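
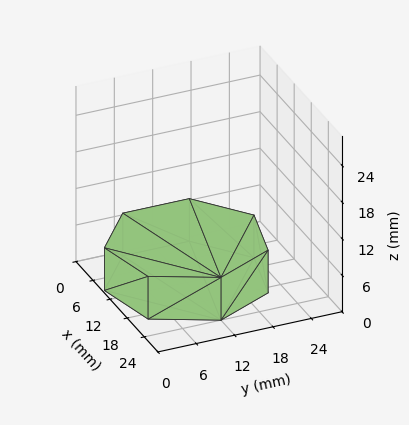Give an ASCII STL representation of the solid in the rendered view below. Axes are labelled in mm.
Reading the render: the shape is a regular 7-sided prism (a cylinder approximated with 7 flat sides), circumscribed radius ≈ 12 mm, height ≈ 7 mm (dimensions read to the nearest mm from the axis ticks). For the STL, each face is triangulated and given an outward normal.

solid part
  facet normal 0.0000 0.0000 -1.0000
    outer loop
      vertex 9.330 23.699 0.000
      vertex 19.482 21.382 0.000
      vertex 24.000 12.000 0.000
    endloop
  endfacet
  facet normal 0.0000 0.0000 -1.0000
    outer loop
      vertex 1.188 17.207 0.000
      vertex 9.330 23.699 0.000
      vertex 24.000 12.000 0.000
    endloop
  endfacet
  facet normal 0.0000 0.0000 -1.0000
    outer loop
      vertex 1.188 6.793 0.000
      vertex 1.188 17.207 0.000
      vertex 24.000 12.000 0.000
    endloop
  endfacet
  facet normal 0.0000 0.0000 -1.0000
    outer loop
      vertex 9.330 0.301 0.000
      vertex 1.188 6.793 0.000
      vertex 24.000 12.000 0.000
    endloop
  endfacet
  facet normal 0.0000 0.0000 -1.0000
    outer loop
      vertex 19.482 2.618 0.000
      vertex 9.330 0.301 0.000
      vertex 24.000 12.000 0.000
    endloop
  endfacet
  facet normal 0.0000 0.0000 1.0000
    outer loop
      vertex 24.000 12.000 7.000
      vertex 19.482 21.382 7.000
      vertex 9.330 23.699 7.000
    endloop
  endfacet
  facet normal 0.0000 0.0000 1.0000
    outer loop
      vertex 24.000 12.000 7.000
      vertex 9.330 23.699 7.000
      vertex 1.188 17.207 7.000
    endloop
  endfacet
  facet normal 0.0000 0.0000 1.0000
    outer loop
      vertex 24.000 12.000 7.000
      vertex 1.188 17.207 7.000
      vertex 1.188 6.793 7.000
    endloop
  endfacet
  facet normal 0.0000 0.0000 1.0000
    outer loop
      vertex 24.000 12.000 7.000
      vertex 1.188 6.793 7.000
      vertex 9.330 0.301 7.000
    endloop
  endfacet
  facet normal 0.0000 0.0000 1.0000
    outer loop
      vertex 24.000 12.000 7.000
      vertex 9.330 0.301 7.000
      vertex 19.482 2.618 7.000
    endloop
  endfacet
  facet normal 0.9010 0.4339 0.0000
    outer loop
      vertex 24.000 12.000 0.000
      vertex 19.482 21.382 0.000
      vertex 19.482 21.382 7.000
    endloop
  endfacet
  facet normal 0.9010 0.4339 0.0000
    outer loop
      vertex 24.000 12.000 0.000
      vertex 19.482 21.382 7.000
      vertex 24.000 12.000 7.000
    endloop
  endfacet
  facet normal 0.2225 0.9749 0.0000
    outer loop
      vertex 19.482 21.382 0.000
      vertex 9.330 23.699 0.000
      vertex 9.330 23.699 7.000
    endloop
  endfacet
  facet normal 0.2225 0.9749 0.0000
    outer loop
      vertex 19.482 21.382 0.000
      vertex 9.330 23.699 7.000
      vertex 19.482 21.382 7.000
    endloop
  endfacet
  facet normal -0.6234 0.7819 0.0000
    outer loop
      vertex 9.330 23.699 0.000
      vertex 1.188 17.207 0.000
      vertex 1.188 17.207 7.000
    endloop
  endfacet
  facet normal -0.6234 0.7819 0.0000
    outer loop
      vertex 9.330 23.699 0.000
      vertex 1.188 17.207 7.000
      vertex 9.330 23.699 7.000
    endloop
  endfacet
  facet normal -1.0000 0.0000 0.0000
    outer loop
      vertex 1.188 17.207 0.000
      vertex 1.188 6.793 0.000
      vertex 1.188 6.793 7.000
    endloop
  endfacet
  facet normal -1.0000 0.0000 0.0000
    outer loop
      vertex 1.188 17.207 0.000
      vertex 1.188 6.793 7.000
      vertex 1.188 17.207 7.000
    endloop
  endfacet
  facet normal -0.6234 -0.7819 0.0000
    outer loop
      vertex 1.188 6.793 0.000
      vertex 9.330 0.301 0.000
      vertex 9.330 0.301 7.000
    endloop
  endfacet
  facet normal -0.6234 -0.7819 0.0000
    outer loop
      vertex 1.188 6.793 0.000
      vertex 9.330 0.301 7.000
      vertex 1.188 6.793 7.000
    endloop
  endfacet
  facet normal 0.2225 -0.9749 0.0000
    outer loop
      vertex 9.330 0.301 0.000
      vertex 19.482 2.618 0.000
      vertex 19.482 2.618 7.000
    endloop
  endfacet
  facet normal 0.2225 -0.9749 0.0000
    outer loop
      vertex 9.330 0.301 0.000
      vertex 19.482 2.618 7.000
      vertex 9.330 0.301 7.000
    endloop
  endfacet
  facet normal 0.9010 -0.4339 0.0000
    outer loop
      vertex 19.482 2.618 0.000
      vertex 24.000 12.000 0.000
      vertex 24.000 12.000 7.000
    endloop
  endfacet
  facet normal 0.9010 -0.4339 0.0000
    outer loop
      vertex 19.482 2.618 0.000
      vertex 24.000 12.000 7.000
      vertex 19.482 2.618 7.000
    endloop
  endfacet
endsolid part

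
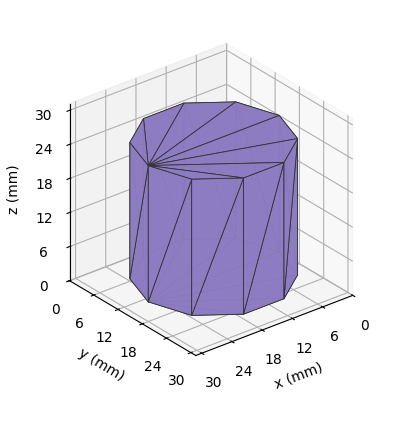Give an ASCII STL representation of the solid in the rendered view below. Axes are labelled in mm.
Reading the render: the shape is a regular 10-sided prism (a cylinder approximated with 10 flat sides), circumscribed radius ≈ 13 mm, height ≈ 24 mm (dimensions read to the nearest mm from the axis ticks). For the STL, each face is triangulated and given an outward normal.

solid part
  facet normal 0.0000 0.0000 -1.0000
    outer loop
      vertex 17.017 25.364 0.000
      vertex 23.517 20.641 0.000
      vertex 26.000 13.000 0.000
    endloop
  endfacet
  facet normal 0.0000 0.0000 -1.0000
    outer loop
      vertex 8.983 25.364 0.000
      vertex 17.017 25.364 0.000
      vertex 26.000 13.000 0.000
    endloop
  endfacet
  facet normal 0.0000 0.0000 -1.0000
    outer loop
      vertex 2.483 20.641 0.000
      vertex 8.983 25.364 0.000
      vertex 26.000 13.000 0.000
    endloop
  endfacet
  facet normal 0.0000 0.0000 -1.0000
    outer loop
      vertex 0.000 13.000 0.000
      vertex 2.483 20.641 0.000
      vertex 26.000 13.000 0.000
    endloop
  endfacet
  facet normal 0.0000 0.0000 -1.0000
    outer loop
      vertex 2.483 5.359 0.000
      vertex 0.000 13.000 0.000
      vertex 26.000 13.000 0.000
    endloop
  endfacet
  facet normal 0.0000 0.0000 -1.0000
    outer loop
      vertex 8.983 0.636 0.000
      vertex 2.483 5.359 0.000
      vertex 26.000 13.000 0.000
    endloop
  endfacet
  facet normal 0.0000 0.0000 -1.0000
    outer loop
      vertex 17.017 0.636 0.000
      vertex 8.983 0.636 0.000
      vertex 26.000 13.000 0.000
    endloop
  endfacet
  facet normal 0.0000 0.0000 -1.0000
    outer loop
      vertex 23.517 5.359 0.000
      vertex 17.017 0.636 0.000
      vertex 26.000 13.000 0.000
    endloop
  endfacet
  facet normal 0.0000 0.0000 1.0000
    outer loop
      vertex 26.000 13.000 24.000
      vertex 23.517 20.641 24.000
      vertex 17.017 25.364 24.000
    endloop
  endfacet
  facet normal 0.0000 0.0000 1.0000
    outer loop
      vertex 26.000 13.000 24.000
      vertex 17.017 25.364 24.000
      vertex 8.983 25.364 24.000
    endloop
  endfacet
  facet normal 0.0000 0.0000 1.0000
    outer loop
      vertex 26.000 13.000 24.000
      vertex 8.983 25.364 24.000
      vertex 2.483 20.641 24.000
    endloop
  endfacet
  facet normal 0.0000 0.0000 1.0000
    outer loop
      vertex 26.000 13.000 24.000
      vertex 2.483 20.641 24.000
      vertex 0.000 13.000 24.000
    endloop
  endfacet
  facet normal 0.0000 0.0000 1.0000
    outer loop
      vertex 26.000 13.000 24.000
      vertex 0.000 13.000 24.000
      vertex 2.483 5.359 24.000
    endloop
  endfacet
  facet normal 0.0000 0.0000 1.0000
    outer loop
      vertex 26.000 13.000 24.000
      vertex 2.483 5.359 24.000
      vertex 8.983 0.636 24.000
    endloop
  endfacet
  facet normal 0.0000 0.0000 1.0000
    outer loop
      vertex 26.000 13.000 24.000
      vertex 8.983 0.636 24.000
      vertex 17.017 0.636 24.000
    endloop
  endfacet
  facet normal 0.0000 0.0000 1.0000
    outer loop
      vertex 26.000 13.000 24.000
      vertex 17.017 0.636 24.000
      vertex 23.517 5.359 24.000
    endloop
  endfacet
  facet normal 0.9510 0.3090 0.0000
    outer loop
      vertex 26.000 13.000 0.000
      vertex 23.517 20.641 0.000
      vertex 23.517 20.641 24.000
    endloop
  endfacet
  facet normal 0.9510 0.3090 0.0000
    outer loop
      vertex 26.000 13.000 0.000
      vertex 23.517 20.641 24.000
      vertex 26.000 13.000 24.000
    endloop
  endfacet
  facet normal 0.5878 0.8090 0.0000
    outer loop
      vertex 23.517 20.641 0.000
      vertex 17.017 25.364 0.000
      vertex 17.017 25.364 24.000
    endloop
  endfacet
  facet normal 0.5878 0.8090 0.0000
    outer loop
      vertex 23.517 20.641 0.000
      vertex 17.017 25.364 24.000
      vertex 23.517 20.641 24.000
    endloop
  endfacet
  facet normal 0.0000 1.0000 0.0000
    outer loop
      vertex 17.017 25.364 0.000
      vertex 8.983 25.364 0.000
      vertex 8.983 25.364 24.000
    endloop
  endfacet
  facet normal 0.0000 1.0000 0.0000
    outer loop
      vertex 17.017 25.364 0.000
      vertex 8.983 25.364 24.000
      vertex 17.017 25.364 24.000
    endloop
  endfacet
  facet normal -0.5878 0.8090 0.0000
    outer loop
      vertex 8.983 25.364 0.000
      vertex 2.483 20.641 0.000
      vertex 2.483 20.641 24.000
    endloop
  endfacet
  facet normal -0.5878 0.8090 0.0000
    outer loop
      vertex 8.983 25.364 0.000
      vertex 2.483 20.641 24.000
      vertex 8.983 25.364 24.000
    endloop
  endfacet
  facet normal -0.9510 0.3090 0.0000
    outer loop
      vertex 2.483 20.641 0.000
      vertex 0.000 13.000 0.000
      vertex 0.000 13.000 24.000
    endloop
  endfacet
  facet normal -0.9510 0.3090 0.0000
    outer loop
      vertex 2.483 20.641 0.000
      vertex 0.000 13.000 24.000
      vertex 2.483 20.641 24.000
    endloop
  endfacet
  facet normal -0.9510 -0.3090 0.0000
    outer loop
      vertex 0.000 13.000 0.000
      vertex 2.483 5.359 0.000
      vertex 2.483 5.359 24.000
    endloop
  endfacet
  facet normal -0.9510 -0.3090 0.0000
    outer loop
      vertex 0.000 13.000 0.000
      vertex 2.483 5.359 24.000
      vertex 0.000 13.000 24.000
    endloop
  endfacet
  facet normal -0.5878 -0.8090 0.0000
    outer loop
      vertex 2.483 5.359 0.000
      vertex 8.983 0.636 0.000
      vertex 8.983 0.636 24.000
    endloop
  endfacet
  facet normal -0.5878 -0.8090 0.0000
    outer loop
      vertex 2.483 5.359 0.000
      vertex 8.983 0.636 24.000
      vertex 2.483 5.359 24.000
    endloop
  endfacet
  facet normal 0.0000 -1.0000 0.0000
    outer loop
      vertex 8.983 0.636 0.000
      vertex 17.017 0.636 0.000
      vertex 17.017 0.636 24.000
    endloop
  endfacet
  facet normal 0.0000 -1.0000 0.0000
    outer loop
      vertex 8.983 0.636 0.000
      vertex 17.017 0.636 24.000
      vertex 8.983 0.636 24.000
    endloop
  endfacet
  facet normal 0.5878 -0.8090 0.0000
    outer loop
      vertex 17.017 0.636 0.000
      vertex 23.517 5.359 0.000
      vertex 23.517 5.359 24.000
    endloop
  endfacet
  facet normal 0.5878 -0.8090 0.0000
    outer loop
      vertex 17.017 0.636 0.000
      vertex 23.517 5.359 24.000
      vertex 17.017 0.636 24.000
    endloop
  endfacet
  facet normal 0.9510 -0.3090 0.0000
    outer loop
      vertex 23.517 5.359 0.000
      vertex 26.000 13.000 0.000
      vertex 26.000 13.000 24.000
    endloop
  endfacet
  facet normal 0.9510 -0.3090 0.0000
    outer loop
      vertex 23.517 5.359 0.000
      vertex 26.000 13.000 24.000
      vertex 23.517 5.359 24.000
    endloop
  endfacet
endsolid part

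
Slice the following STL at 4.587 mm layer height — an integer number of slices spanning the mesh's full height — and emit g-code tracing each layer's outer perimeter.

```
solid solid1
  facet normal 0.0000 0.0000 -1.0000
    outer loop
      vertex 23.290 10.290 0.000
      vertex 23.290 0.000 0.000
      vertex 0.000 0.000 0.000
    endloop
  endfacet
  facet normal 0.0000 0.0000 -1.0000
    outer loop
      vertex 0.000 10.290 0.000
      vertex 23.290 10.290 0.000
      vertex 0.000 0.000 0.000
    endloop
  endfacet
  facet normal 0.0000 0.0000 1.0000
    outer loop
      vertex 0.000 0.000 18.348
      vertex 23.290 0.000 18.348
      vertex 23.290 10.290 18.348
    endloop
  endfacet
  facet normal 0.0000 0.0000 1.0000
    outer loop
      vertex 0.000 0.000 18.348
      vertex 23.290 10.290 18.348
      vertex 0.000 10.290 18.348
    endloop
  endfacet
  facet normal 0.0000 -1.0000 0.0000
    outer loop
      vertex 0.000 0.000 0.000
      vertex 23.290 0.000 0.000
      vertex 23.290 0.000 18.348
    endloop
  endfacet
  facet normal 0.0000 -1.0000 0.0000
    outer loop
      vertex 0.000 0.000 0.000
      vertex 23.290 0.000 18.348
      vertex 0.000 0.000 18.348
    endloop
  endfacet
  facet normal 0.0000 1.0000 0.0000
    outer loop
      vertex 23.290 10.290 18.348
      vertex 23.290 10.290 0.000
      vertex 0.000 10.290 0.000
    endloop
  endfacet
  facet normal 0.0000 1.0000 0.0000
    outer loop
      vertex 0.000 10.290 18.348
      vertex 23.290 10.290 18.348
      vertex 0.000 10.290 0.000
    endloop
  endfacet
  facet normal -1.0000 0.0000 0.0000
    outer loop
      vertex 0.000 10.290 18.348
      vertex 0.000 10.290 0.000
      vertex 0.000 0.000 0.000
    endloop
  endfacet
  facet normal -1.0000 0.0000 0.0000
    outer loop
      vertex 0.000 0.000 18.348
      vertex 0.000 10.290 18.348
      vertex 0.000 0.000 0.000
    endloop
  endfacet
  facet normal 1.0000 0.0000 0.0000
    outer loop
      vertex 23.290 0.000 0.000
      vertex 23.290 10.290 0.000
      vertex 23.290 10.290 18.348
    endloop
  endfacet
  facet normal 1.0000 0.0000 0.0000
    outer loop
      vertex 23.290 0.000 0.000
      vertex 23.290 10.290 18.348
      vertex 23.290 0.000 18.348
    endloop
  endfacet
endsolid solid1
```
; perimeter-only toolpath
G21 ; units = mm
G90 ; absolute positioning
G28 ; home
; layer 1
G0 Z4.587
G0 X0.000 Y0.000
G1 X23.290 Y0.000
G1 X23.290 Y10.290
G1 X0.000 Y10.290
G1 X0.000 Y0.000
; layer 2
G0 Z9.174
G0 X0.000 Y0.000
G1 X23.290 Y0.000
G1 X23.290 Y10.290
G1 X0.000 Y10.290
G1 X0.000 Y0.000
; layer 3
G0 Z13.761
G0 X0.000 Y0.000
G1 X23.290 Y0.000
G1 X23.290 Y10.290
G1 X0.000 Y10.290
G1 X0.000 Y0.000
; layer 4
G0 Z18.348
G0 X0.000 Y0.000
G1 X23.290 Y0.000
G1 X23.290 Y10.290
G1 X0.000 Y10.290
G1 X0.000 Y0.000
M2 ; end

The solid is a rectangular box, roughly 23.3 × 10.3 mm footprint and 18.3 mm tall. Slicing at Δz = 4.587 mm — 4 equal slices spanning the solid's height, so layer i sits at z = i·h/4 — gives 4 non-empty perimeters. Each is a 4-segment closed polygon; G0 lifts to the layer z and rapids to the start vertex, then G1 traces the edges.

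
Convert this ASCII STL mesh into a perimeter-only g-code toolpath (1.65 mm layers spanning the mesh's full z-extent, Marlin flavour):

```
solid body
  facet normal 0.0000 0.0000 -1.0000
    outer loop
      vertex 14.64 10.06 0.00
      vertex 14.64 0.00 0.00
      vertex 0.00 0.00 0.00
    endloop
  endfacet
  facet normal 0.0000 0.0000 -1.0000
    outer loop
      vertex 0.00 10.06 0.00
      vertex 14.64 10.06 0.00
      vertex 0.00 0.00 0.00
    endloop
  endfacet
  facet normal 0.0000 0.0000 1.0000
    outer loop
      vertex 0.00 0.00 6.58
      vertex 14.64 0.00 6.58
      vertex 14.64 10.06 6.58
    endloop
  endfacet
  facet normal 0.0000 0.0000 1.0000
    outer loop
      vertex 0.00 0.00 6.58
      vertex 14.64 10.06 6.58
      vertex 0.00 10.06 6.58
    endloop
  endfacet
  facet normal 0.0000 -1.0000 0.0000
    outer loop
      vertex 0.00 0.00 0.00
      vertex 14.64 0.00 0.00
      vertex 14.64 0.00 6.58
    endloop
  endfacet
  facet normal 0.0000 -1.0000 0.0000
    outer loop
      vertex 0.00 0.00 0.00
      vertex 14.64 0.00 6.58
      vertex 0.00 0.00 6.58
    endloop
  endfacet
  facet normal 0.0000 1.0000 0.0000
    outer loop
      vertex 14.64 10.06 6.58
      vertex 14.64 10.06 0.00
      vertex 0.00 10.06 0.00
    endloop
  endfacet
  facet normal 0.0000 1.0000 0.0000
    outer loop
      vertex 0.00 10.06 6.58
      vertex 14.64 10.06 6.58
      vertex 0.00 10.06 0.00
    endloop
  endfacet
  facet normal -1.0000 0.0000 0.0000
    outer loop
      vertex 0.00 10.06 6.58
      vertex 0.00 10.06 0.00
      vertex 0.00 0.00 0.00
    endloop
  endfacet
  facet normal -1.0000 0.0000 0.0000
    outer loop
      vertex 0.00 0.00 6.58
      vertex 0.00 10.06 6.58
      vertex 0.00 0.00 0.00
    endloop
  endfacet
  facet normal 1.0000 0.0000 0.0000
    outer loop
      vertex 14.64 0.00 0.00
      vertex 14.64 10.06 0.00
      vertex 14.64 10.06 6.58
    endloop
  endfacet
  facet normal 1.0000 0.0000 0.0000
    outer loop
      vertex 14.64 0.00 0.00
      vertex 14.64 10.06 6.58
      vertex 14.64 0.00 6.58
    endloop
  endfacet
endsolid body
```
; perimeter-only toolpath
G21 ; units = mm
G90 ; absolute positioning
G28 ; home
; layer 1
G0 Z1.65
G0 X0.00 Y0.00
G1 X14.64 Y0.00
G1 X14.64 Y10.06
G1 X0.00 Y10.06
G1 X0.00 Y0.00
; layer 2
G0 Z3.29
G0 X0.00 Y0.00
G1 X14.64 Y0.00
G1 X14.64 Y10.06
G1 X0.00 Y10.06
G1 X0.00 Y0.00
; layer 3
G0 Z4.94
G0 X0.00 Y0.00
G1 X14.64 Y0.00
G1 X14.64 Y10.06
G1 X0.00 Y10.06
G1 X0.00 Y0.00
; layer 4
G0 Z6.58
G0 X0.00 Y0.00
G1 X14.64 Y0.00
G1 X14.64 Y10.06
G1 X0.00 Y10.06
G1 X0.00 Y0.00
M2 ; end

The solid is a rectangular box, roughly 14.6 × 10.1 mm footprint and 6.58 mm tall. Slicing at Δz = 1.65 mm — 4 equal slices spanning the solid's height, so layer i sits at z = i·h/4 — gives 4 non-empty perimeters. Each is a 4-segment closed polygon; G0 lifts to the layer z and rapids to the start vertex, then G1 traces the edges.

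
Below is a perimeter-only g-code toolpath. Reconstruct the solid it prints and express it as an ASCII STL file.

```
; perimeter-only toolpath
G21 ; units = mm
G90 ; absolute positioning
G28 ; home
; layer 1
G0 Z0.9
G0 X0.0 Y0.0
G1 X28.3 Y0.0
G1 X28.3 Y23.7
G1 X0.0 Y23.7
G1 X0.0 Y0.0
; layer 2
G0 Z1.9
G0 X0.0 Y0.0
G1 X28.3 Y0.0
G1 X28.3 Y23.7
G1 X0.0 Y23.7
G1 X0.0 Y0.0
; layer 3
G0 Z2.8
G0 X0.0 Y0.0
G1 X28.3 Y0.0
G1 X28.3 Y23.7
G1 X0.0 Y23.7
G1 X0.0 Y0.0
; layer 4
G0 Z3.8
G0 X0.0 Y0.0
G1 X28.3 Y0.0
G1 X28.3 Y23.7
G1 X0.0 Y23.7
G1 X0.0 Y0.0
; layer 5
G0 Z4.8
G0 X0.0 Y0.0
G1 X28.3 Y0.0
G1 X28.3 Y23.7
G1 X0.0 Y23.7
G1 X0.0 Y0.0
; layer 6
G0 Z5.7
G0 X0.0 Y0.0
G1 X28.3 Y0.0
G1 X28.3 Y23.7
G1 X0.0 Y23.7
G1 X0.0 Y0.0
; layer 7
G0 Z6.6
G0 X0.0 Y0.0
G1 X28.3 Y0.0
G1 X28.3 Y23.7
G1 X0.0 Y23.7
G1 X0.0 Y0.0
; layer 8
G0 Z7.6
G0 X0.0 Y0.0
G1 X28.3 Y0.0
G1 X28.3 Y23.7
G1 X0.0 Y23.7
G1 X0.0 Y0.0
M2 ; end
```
solid part
  facet normal 0.0000 0.0000 -1.0000
    outer loop
      vertex 28.3 23.7 0.0
      vertex 28.3 0.0 0.0
      vertex 0.0 0.0 0.0
    endloop
  endfacet
  facet normal 0.0000 0.0000 -1.0000
    outer loop
      vertex 0.0 23.7 0.0
      vertex 28.3 23.7 0.0
      vertex 0.0 0.0 0.0
    endloop
  endfacet
  facet normal 0.0000 0.0000 1.0000
    outer loop
      vertex 0.0 0.0 7.6
      vertex 28.3 0.0 7.6
      vertex 28.3 23.7 7.6
    endloop
  endfacet
  facet normal 0.0000 0.0000 1.0000
    outer loop
      vertex 0.0 0.0 7.6
      vertex 28.3 23.7 7.6
      vertex 0.0 23.7 7.6
    endloop
  endfacet
  facet normal 0.0000 -1.0000 0.0000
    outer loop
      vertex 0.0 0.0 0.0
      vertex 28.3 0.0 0.0
      vertex 28.3 0.0 7.6
    endloop
  endfacet
  facet normal 0.0000 -1.0000 0.0000
    outer loop
      vertex 0.0 0.0 0.0
      vertex 28.3 0.0 7.6
      vertex 0.0 0.0 7.6
    endloop
  endfacet
  facet normal 0.0000 1.0000 0.0000
    outer loop
      vertex 28.3 23.7 7.6
      vertex 28.3 23.7 0.0
      vertex 0.0 23.7 0.0
    endloop
  endfacet
  facet normal 0.0000 1.0000 0.0000
    outer loop
      vertex 0.0 23.7 7.6
      vertex 28.3 23.7 7.6
      vertex 0.0 23.7 0.0
    endloop
  endfacet
  facet normal -1.0000 0.0000 0.0000
    outer loop
      vertex 0.0 23.7 7.6
      vertex 0.0 23.7 0.0
      vertex 0.0 0.0 0.0
    endloop
  endfacet
  facet normal -1.0000 0.0000 0.0000
    outer loop
      vertex 0.0 0.0 7.6
      vertex 0.0 23.7 7.6
      vertex 0.0 0.0 0.0
    endloop
  endfacet
  facet normal 1.0000 0.0000 0.0000
    outer loop
      vertex 28.3 0.0 0.0
      vertex 28.3 23.7 0.0
      vertex 28.3 23.7 7.6
    endloop
  endfacet
  facet normal 1.0000 0.0000 0.0000
    outer loop
      vertex 28.3 0.0 0.0
      vertex 28.3 23.7 7.6
      vertex 28.3 0.0 7.6
    endloop
  endfacet
endsolid part

The G0 Z moves step by Δz≈0.9 mm. Every layer's G1 loop is the same polygon, so the solid is a straight extrusion of it from z=0 to z≈7.6. Closing with flat bottom and top caps and triangulating gives 12 facets — a rectangular box, roughly 28.3 × 23.7 mm footprint and 7.6 mm tall.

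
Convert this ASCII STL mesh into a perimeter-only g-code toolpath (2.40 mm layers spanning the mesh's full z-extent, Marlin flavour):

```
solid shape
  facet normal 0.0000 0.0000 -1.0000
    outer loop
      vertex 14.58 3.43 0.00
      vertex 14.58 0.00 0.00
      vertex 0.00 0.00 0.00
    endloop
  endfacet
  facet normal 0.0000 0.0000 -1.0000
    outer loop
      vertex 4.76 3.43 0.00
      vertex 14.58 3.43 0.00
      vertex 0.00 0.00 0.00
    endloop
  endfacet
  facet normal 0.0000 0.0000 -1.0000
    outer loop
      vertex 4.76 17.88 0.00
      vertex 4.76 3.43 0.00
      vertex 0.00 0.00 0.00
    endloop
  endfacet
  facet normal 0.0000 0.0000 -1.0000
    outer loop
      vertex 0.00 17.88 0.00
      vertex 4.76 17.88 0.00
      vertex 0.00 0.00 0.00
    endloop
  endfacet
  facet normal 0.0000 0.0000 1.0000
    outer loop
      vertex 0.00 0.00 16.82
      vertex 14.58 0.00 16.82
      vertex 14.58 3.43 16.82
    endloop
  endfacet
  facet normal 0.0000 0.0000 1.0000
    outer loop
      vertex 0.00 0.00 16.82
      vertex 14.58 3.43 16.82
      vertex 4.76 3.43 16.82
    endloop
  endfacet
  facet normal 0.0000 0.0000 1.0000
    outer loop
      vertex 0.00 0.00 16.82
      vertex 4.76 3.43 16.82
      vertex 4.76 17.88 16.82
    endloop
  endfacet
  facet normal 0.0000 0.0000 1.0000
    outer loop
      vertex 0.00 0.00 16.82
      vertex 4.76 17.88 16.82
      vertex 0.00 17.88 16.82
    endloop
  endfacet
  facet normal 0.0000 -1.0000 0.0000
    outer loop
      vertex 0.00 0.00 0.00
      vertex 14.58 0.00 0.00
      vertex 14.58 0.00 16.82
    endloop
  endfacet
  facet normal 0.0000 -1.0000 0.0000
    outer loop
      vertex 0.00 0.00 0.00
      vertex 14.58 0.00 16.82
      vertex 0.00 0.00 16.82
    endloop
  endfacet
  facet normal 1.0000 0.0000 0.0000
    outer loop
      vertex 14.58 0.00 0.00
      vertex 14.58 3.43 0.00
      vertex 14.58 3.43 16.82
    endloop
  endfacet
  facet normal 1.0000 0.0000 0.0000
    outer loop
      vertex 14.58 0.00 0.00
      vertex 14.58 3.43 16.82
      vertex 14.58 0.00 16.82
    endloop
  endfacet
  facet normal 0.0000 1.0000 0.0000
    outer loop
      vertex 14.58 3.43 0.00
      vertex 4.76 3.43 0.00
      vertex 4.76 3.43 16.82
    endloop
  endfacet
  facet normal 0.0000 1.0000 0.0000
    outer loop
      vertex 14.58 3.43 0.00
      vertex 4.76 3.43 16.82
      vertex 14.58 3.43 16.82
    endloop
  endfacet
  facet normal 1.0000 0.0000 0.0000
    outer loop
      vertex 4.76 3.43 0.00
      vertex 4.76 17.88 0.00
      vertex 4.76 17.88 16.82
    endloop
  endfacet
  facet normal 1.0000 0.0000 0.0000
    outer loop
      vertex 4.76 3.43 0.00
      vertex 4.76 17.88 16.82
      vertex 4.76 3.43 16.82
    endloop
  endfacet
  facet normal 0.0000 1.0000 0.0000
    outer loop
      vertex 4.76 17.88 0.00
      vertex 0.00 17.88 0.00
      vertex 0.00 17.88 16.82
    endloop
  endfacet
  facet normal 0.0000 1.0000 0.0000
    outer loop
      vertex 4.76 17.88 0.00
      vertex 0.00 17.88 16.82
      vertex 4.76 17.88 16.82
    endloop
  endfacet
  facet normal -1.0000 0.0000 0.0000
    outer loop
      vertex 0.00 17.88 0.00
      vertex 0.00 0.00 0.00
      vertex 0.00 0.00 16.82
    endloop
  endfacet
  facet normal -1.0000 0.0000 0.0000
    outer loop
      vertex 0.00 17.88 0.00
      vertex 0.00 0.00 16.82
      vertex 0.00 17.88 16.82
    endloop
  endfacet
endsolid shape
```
; perimeter-only toolpath
G21 ; units = mm
G90 ; absolute positioning
G28 ; home
; layer 1
G0 Z2.40
G0 X0.00 Y0.00
G1 X14.58 Y0.00
G1 X14.58 Y3.43
G1 X4.76 Y3.43
G1 X4.76 Y17.88
G1 X0.00 Y17.88
G1 X0.00 Y0.00
; layer 2
G0 Z4.81
G0 X0.00 Y0.00
G1 X14.58 Y0.00
G1 X14.58 Y3.43
G1 X4.76 Y3.43
G1 X4.76 Y17.88
G1 X0.00 Y17.88
G1 X0.00 Y0.00
; layer 3
G0 Z7.21
G0 X0.00 Y0.00
G1 X14.58 Y0.00
G1 X14.58 Y3.43
G1 X4.76 Y3.43
G1 X4.76 Y17.88
G1 X0.00 Y17.88
G1 X0.00 Y0.00
; layer 4
G0 Z9.61
G0 X0.00 Y0.00
G1 X14.58 Y0.00
G1 X14.58 Y3.43
G1 X4.76 Y3.43
G1 X4.76 Y17.88
G1 X0.00 Y17.88
G1 X0.00 Y0.00
; layer 5
G0 Z12.01
G0 X0.00 Y0.00
G1 X14.58 Y0.00
G1 X14.58 Y3.43
G1 X4.76 Y3.43
G1 X4.76 Y17.88
G1 X0.00 Y17.88
G1 X0.00 Y0.00
; layer 6
G0 Z14.42
G0 X0.00 Y0.00
G1 X14.58 Y0.00
G1 X14.58 Y3.43
G1 X4.76 Y3.43
G1 X4.76 Y17.88
G1 X0.00 Y17.88
G1 X0.00 Y0.00
; layer 7
G0 Z16.82
G0 X0.00 Y0.00
G1 X14.58 Y0.00
G1 X14.58 Y3.43
G1 X4.76 Y3.43
G1 X4.76 Y17.88
G1 X0.00 Y17.88
G1 X0.00 Y0.00
M2 ; end

The solid is an L-shaped prism: outer 14.6 × 17.9 mm, arm thicknesses ≈ 3.43 mm (horizontal) and 4.76 mm (vertical), extruded 16.8 mm in z. Slicing at Δz = 2.40 mm — 7 equal slices spanning the solid's height, so layer i sits at z = i·h/7 — gives 7 non-empty perimeters. Each is a 6-segment closed polygon; G0 lifts to the layer z and rapids to the start vertex, then G1 traces the edges.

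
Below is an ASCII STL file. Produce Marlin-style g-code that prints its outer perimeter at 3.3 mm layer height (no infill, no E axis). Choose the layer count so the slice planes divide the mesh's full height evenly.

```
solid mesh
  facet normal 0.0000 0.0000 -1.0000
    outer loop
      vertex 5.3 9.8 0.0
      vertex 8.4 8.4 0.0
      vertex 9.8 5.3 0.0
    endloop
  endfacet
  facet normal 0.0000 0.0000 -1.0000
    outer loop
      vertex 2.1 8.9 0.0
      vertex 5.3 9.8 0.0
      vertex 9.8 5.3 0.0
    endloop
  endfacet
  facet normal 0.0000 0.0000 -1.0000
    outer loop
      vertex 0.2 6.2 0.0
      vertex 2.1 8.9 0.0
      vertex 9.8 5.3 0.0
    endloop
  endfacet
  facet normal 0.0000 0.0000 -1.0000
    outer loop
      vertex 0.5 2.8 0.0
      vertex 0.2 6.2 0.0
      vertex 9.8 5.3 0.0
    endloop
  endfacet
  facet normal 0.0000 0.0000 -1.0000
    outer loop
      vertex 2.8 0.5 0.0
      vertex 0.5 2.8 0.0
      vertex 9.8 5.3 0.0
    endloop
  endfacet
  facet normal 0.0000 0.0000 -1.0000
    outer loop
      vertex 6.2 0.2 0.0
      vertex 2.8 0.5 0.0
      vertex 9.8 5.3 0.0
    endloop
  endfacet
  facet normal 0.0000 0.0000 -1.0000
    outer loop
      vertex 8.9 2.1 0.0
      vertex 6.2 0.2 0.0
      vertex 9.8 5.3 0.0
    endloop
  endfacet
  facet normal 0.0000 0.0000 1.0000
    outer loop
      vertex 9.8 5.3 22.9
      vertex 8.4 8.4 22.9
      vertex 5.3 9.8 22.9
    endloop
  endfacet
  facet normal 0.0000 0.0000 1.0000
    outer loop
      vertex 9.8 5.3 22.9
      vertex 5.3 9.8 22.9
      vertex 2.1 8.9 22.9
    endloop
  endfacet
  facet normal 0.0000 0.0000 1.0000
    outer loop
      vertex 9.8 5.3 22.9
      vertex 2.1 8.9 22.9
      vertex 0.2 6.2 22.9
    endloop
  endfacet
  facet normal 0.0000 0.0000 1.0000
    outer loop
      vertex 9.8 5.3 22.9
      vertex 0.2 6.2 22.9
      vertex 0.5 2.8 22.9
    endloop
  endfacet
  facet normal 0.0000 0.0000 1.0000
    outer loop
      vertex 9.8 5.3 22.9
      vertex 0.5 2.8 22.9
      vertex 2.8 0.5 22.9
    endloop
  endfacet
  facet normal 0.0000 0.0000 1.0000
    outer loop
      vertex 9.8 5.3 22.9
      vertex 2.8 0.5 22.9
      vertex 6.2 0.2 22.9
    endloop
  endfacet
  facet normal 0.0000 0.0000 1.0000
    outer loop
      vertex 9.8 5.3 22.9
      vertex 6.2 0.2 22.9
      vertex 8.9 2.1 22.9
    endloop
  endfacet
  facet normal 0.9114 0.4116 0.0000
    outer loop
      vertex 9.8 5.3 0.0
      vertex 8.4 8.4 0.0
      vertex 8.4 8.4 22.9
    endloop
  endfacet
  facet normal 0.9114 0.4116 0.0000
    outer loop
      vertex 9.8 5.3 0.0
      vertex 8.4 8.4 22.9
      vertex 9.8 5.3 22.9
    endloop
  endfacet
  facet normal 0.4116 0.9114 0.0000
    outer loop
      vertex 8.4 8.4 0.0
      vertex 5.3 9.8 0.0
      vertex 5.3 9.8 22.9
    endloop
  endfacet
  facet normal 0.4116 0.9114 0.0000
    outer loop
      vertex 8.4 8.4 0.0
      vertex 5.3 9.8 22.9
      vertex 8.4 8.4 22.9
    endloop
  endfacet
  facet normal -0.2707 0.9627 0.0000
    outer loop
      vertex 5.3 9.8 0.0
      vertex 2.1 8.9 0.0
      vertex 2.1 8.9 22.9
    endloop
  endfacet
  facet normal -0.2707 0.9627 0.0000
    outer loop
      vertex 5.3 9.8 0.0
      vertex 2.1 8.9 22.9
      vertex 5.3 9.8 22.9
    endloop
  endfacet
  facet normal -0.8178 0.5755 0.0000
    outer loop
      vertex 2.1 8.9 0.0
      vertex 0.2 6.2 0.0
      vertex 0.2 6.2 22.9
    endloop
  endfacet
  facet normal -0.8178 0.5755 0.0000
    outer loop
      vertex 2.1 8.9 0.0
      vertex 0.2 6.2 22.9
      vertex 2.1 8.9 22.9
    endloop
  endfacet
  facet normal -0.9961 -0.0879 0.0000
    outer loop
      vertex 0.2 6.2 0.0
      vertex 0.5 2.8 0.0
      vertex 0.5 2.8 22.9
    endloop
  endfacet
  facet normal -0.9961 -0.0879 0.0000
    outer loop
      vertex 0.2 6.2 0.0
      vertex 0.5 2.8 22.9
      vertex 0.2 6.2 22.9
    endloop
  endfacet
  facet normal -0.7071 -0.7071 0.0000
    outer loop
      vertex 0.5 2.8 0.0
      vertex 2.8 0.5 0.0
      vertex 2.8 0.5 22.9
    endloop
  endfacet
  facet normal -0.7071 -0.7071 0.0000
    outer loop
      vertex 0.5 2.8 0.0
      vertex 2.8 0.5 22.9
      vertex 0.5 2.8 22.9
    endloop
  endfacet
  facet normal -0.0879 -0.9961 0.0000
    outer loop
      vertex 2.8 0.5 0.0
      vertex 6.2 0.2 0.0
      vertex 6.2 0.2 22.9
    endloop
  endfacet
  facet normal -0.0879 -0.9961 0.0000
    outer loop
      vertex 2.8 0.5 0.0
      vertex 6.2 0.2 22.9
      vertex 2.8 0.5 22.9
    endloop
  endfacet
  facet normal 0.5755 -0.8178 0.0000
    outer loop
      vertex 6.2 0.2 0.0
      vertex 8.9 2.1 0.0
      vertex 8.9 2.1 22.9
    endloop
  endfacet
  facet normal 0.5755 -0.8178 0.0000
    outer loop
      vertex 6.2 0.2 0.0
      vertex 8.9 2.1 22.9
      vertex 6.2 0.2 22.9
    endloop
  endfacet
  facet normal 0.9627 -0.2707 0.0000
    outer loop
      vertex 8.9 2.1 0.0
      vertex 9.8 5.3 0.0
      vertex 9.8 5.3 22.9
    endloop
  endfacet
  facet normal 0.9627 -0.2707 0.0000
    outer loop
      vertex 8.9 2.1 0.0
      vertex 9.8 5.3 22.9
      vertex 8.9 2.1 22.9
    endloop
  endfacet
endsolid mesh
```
; perimeter-only toolpath
G21 ; units = mm
G90 ; absolute positioning
G28 ; home
; layer 1
G0 Z3.3
G0 X9.8 Y5.3
G1 X8.4 Y8.4
G1 X5.3 Y9.8
G1 X2.1 Y8.9
G1 X0.2 Y6.2
G1 X0.5 Y2.8
G1 X2.8 Y0.5
G1 X6.2 Y0.2
G1 X8.9 Y2.1
G1 X9.8 Y5.3
; layer 2
G0 Z6.5
G0 X9.8 Y5.3
G1 X8.4 Y8.4
G1 X5.3 Y9.8
G1 X2.1 Y8.9
G1 X0.2 Y6.2
G1 X0.5 Y2.8
G1 X2.8 Y0.5
G1 X6.2 Y0.2
G1 X8.9 Y2.1
G1 X9.8 Y5.3
; layer 3
G0 Z9.8
G0 X9.8 Y5.3
G1 X8.4 Y8.4
G1 X5.3 Y9.8
G1 X2.1 Y8.9
G1 X0.2 Y6.2
G1 X0.5 Y2.8
G1 X2.8 Y0.5
G1 X6.2 Y0.2
G1 X8.9 Y2.1
G1 X9.8 Y5.3
; layer 4
G0 Z13.1
G0 X9.8 Y5.3
G1 X8.4 Y8.4
G1 X5.3 Y9.8
G1 X2.1 Y8.9
G1 X0.2 Y6.2
G1 X0.5 Y2.8
G1 X2.8 Y0.5
G1 X6.2 Y0.2
G1 X8.9 Y2.1
G1 X9.8 Y5.3
; layer 5
G0 Z16.4
G0 X9.8 Y5.3
G1 X8.4 Y8.4
G1 X5.3 Y9.8
G1 X2.1 Y8.9
G1 X0.2 Y6.2
G1 X0.5 Y2.8
G1 X2.8 Y0.5
G1 X6.2 Y0.2
G1 X8.9 Y2.1
G1 X9.8 Y5.3
; layer 6
G0 Z19.6
G0 X9.8 Y5.3
G1 X8.4 Y8.4
G1 X5.3 Y9.8
G1 X2.1 Y8.9
G1 X0.2 Y6.2
G1 X0.5 Y2.8
G1 X2.8 Y0.5
G1 X6.2 Y0.2
G1 X8.9 Y2.1
G1 X9.8 Y5.3
; layer 7
G0 Z22.9
G0 X9.8 Y5.3
G1 X8.4 Y8.4
G1 X5.3 Y9.8
G1 X2.1 Y8.9
G1 X0.2 Y6.2
G1 X0.5 Y2.8
G1 X2.8 Y0.5
G1 X6.2 Y0.2
G1 X8.9 Y2.1
G1 X9.8 Y5.3
M2 ; end

The solid is a regular 9-sided prism (a cylinder approximated with 9 flat sides), circumscribed radius ≈ 4.9 mm, height ≈ 22.9 mm. Slicing at Δz = 3.3 mm — 7 equal slices spanning the solid's height, so layer i sits at z = i·h/7 — gives 7 non-empty perimeters. Each is a 9-segment closed polygon; G0 lifts to the layer z and rapids to the start vertex, then G1 traces the edges.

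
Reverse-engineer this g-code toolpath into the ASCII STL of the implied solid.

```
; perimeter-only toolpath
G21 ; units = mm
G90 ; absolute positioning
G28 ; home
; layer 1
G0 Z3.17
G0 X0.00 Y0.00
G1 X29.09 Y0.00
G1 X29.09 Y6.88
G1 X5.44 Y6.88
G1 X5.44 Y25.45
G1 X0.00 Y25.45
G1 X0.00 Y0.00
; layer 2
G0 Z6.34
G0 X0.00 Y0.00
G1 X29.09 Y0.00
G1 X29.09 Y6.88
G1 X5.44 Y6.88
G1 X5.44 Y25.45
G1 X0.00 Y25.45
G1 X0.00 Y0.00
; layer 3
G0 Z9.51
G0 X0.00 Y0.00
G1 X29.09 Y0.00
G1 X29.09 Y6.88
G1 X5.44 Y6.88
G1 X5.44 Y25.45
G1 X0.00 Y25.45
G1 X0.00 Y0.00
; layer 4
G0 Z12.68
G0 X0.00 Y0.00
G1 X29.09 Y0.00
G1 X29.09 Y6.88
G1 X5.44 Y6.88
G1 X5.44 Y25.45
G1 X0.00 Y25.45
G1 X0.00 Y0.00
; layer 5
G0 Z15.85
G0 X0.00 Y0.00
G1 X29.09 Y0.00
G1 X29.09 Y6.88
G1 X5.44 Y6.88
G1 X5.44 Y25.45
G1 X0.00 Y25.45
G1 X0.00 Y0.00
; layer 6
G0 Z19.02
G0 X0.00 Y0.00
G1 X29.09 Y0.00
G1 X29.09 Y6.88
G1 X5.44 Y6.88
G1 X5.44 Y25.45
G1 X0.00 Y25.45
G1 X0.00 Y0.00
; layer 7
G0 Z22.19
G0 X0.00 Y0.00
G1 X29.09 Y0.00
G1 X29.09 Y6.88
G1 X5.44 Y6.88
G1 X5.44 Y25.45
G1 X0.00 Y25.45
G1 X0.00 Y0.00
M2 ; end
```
solid part
  facet normal 0.0000 0.0000 -1.0000
    outer loop
      vertex 29.09 6.88 0.00
      vertex 29.09 0.00 0.00
      vertex 0.00 0.00 0.00
    endloop
  endfacet
  facet normal 0.0000 0.0000 -1.0000
    outer loop
      vertex 5.44 6.88 0.00
      vertex 29.09 6.88 0.00
      vertex 0.00 0.00 0.00
    endloop
  endfacet
  facet normal 0.0000 0.0000 -1.0000
    outer loop
      vertex 5.44 25.45 0.00
      vertex 5.44 6.88 0.00
      vertex 0.00 0.00 0.00
    endloop
  endfacet
  facet normal 0.0000 0.0000 -1.0000
    outer loop
      vertex 0.00 25.45 0.00
      vertex 5.44 25.45 0.00
      vertex 0.00 0.00 0.00
    endloop
  endfacet
  facet normal 0.0000 0.0000 1.0000
    outer loop
      vertex 0.00 0.00 22.19
      vertex 29.09 0.00 22.19
      vertex 29.09 6.88 22.19
    endloop
  endfacet
  facet normal 0.0000 0.0000 1.0000
    outer loop
      vertex 0.00 0.00 22.19
      vertex 29.09 6.88 22.19
      vertex 5.44 6.88 22.19
    endloop
  endfacet
  facet normal 0.0000 0.0000 1.0000
    outer loop
      vertex 0.00 0.00 22.19
      vertex 5.44 6.88 22.19
      vertex 5.44 25.45 22.19
    endloop
  endfacet
  facet normal 0.0000 0.0000 1.0000
    outer loop
      vertex 0.00 0.00 22.19
      vertex 5.44 25.45 22.19
      vertex 0.00 25.45 22.19
    endloop
  endfacet
  facet normal 0.0000 -1.0000 0.0000
    outer loop
      vertex 0.00 0.00 0.00
      vertex 29.09 0.00 0.00
      vertex 29.09 0.00 22.19
    endloop
  endfacet
  facet normal 0.0000 -1.0000 0.0000
    outer loop
      vertex 0.00 0.00 0.00
      vertex 29.09 0.00 22.19
      vertex 0.00 0.00 22.19
    endloop
  endfacet
  facet normal 1.0000 0.0000 0.0000
    outer loop
      vertex 29.09 0.00 0.00
      vertex 29.09 6.88 0.00
      vertex 29.09 6.88 22.19
    endloop
  endfacet
  facet normal 1.0000 0.0000 0.0000
    outer loop
      vertex 29.09 0.00 0.00
      vertex 29.09 6.88 22.19
      vertex 29.09 0.00 22.19
    endloop
  endfacet
  facet normal 0.0000 1.0000 0.0000
    outer loop
      vertex 29.09 6.88 0.00
      vertex 5.44 6.88 0.00
      vertex 5.44 6.88 22.19
    endloop
  endfacet
  facet normal 0.0000 1.0000 0.0000
    outer loop
      vertex 29.09 6.88 0.00
      vertex 5.44 6.88 22.19
      vertex 29.09 6.88 22.19
    endloop
  endfacet
  facet normal 1.0000 0.0000 0.0000
    outer loop
      vertex 5.44 6.88 0.00
      vertex 5.44 25.45 0.00
      vertex 5.44 25.45 22.19
    endloop
  endfacet
  facet normal 1.0000 0.0000 0.0000
    outer loop
      vertex 5.44 6.88 0.00
      vertex 5.44 25.45 22.19
      vertex 5.44 6.88 22.19
    endloop
  endfacet
  facet normal 0.0000 1.0000 0.0000
    outer loop
      vertex 5.44 25.45 0.00
      vertex 0.00 25.45 0.00
      vertex 0.00 25.45 22.19
    endloop
  endfacet
  facet normal 0.0000 1.0000 0.0000
    outer loop
      vertex 5.44 25.45 0.00
      vertex 0.00 25.45 22.19
      vertex 5.44 25.45 22.19
    endloop
  endfacet
  facet normal -1.0000 0.0000 0.0000
    outer loop
      vertex 0.00 25.45 0.00
      vertex 0.00 0.00 0.00
      vertex 0.00 0.00 22.19
    endloop
  endfacet
  facet normal -1.0000 0.0000 0.0000
    outer loop
      vertex 0.00 25.45 0.00
      vertex 0.00 0.00 22.19
      vertex 0.00 25.45 22.19
    endloop
  endfacet
endsolid part

The G0 Z moves step by Δz≈3.17 mm. Every layer's G1 loop is the same polygon, so the solid is a straight extrusion of it from z=0 to z≈22.2. Closing with flat bottom and top caps and triangulating gives 20 facets — an L-shaped prism: outer 29.1 × 25.4 mm, arm thicknesses ≈ 6.88 mm (horizontal) and 5.44 mm (vertical), extruded 22.2 mm in z.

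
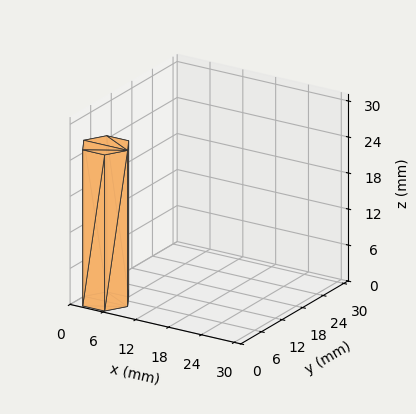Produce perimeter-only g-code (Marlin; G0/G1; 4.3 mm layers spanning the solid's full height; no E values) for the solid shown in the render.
Reading the render: the shape is a regular 6-sided prism (a cylinder approximated with 6 flat sides), circumscribed radius ≈ 4 mm, height ≈ 26 mm (dimensions read to the nearest mm from the axis ticks). For the g-code, the solid's height is divided into equal slices at the stated Δz and each level perimeter traced with G1 moves after a G0 lift.

; perimeter-only toolpath
G21 ; units = mm
G90 ; absolute positioning
G28 ; home
; layer 1
G0 Z4.3
G0 X8.0 Y4.0
G1 X6.0 Y7.5
G1 X2.0 Y7.5
G1 X0.0 Y4.0
G1 X2.0 Y0.5
G1 X6.0 Y0.5
G1 X8.0 Y4.0
; layer 2
G0 Z8.7
G0 X8.0 Y4.0
G1 X6.0 Y7.5
G1 X2.0 Y7.5
G1 X0.0 Y4.0
G1 X2.0 Y0.5
G1 X6.0 Y0.5
G1 X8.0 Y4.0
; layer 3
G0 Z13.0
G0 X8.0 Y4.0
G1 X6.0 Y7.5
G1 X2.0 Y7.5
G1 X0.0 Y4.0
G1 X2.0 Y0.5
G1 X6.0 Y0.5
G1 X8.0 Y4.0
; layer 4
G0 Z17.3
G0 X8.0 Y4.0
G1 X6.0 Y7.5
G1 X2.0 Y7.5
G1 X0.0 Y4.0
G1 X2.0 Y0.5
G1 X6.0 Y0.5
G1 X8.0 Y4.0
; layer 5
G0 Z21.7
G0 X8.0 Y4.0
G1 X6.0 Y7.5
G1 X2.0 Y7.5
G1 X0.0 Y4.0
G1 X2.0 Y0.5
G1 X6.0 Y0.5
G1 X8.0 Y4.0
; layer 6
G0 Z26.0
G0 X8.0 Y4.0
G1 X6.0 Y7.5
G1 X2.0 Y7.5
G1 X0.0 Y4.0
G1 X2.0 Y0.5
G1 X6.0 Y0.5
G1 X8.0 Y4.0
M2 ; end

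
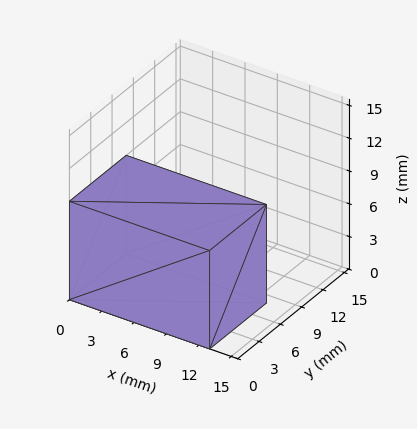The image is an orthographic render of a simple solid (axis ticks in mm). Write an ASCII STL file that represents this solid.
Reading the render: the shape is a rectangular box, roughly 13 × 8 mm footprint and 9 mm tall (dimensions read to the nearest mm from the axis ticks). For the STL, each face is triangulated and given an outward normal.

solid part
  facet normal 0.0000 0.0000 -1.0000
    outer loop
      vertex 13.0 8.0 0.0
      vertex 13.0 0.0 0.0
      vertex 0.0 0.0 0.0
    endloop
  endfacet
  facet normal 0.0000 0.0000 -1.0000
    outer loop
      vertex 0.0 8.0 0.0
      vertex 13.0 8.0 0.0
      vertex 0.0 0.0 0.0
    endloop
  endfacet
  facet normal 0.0000 0.0000 1.0000
    outer loop
      vertex 0.0 0.0 9.0
      vertex 13.0 0.0 9.0
      vertex 13.0 8.0 9.0
    endloop
  endfacet
  facet normal 0.0000 0.0000 1.0000
    outer loop
      vertex 0.0 0.0 9.0
      vertex 13.0 8.0 9.0
      vertex 0.0 8.0 9.0
    endloop
  endfacet
  facet normal 0.0000 -1.0000 0.0000
    outer loop
      vertex 0.0 0.0 0.0
      vertex 13.0 0.0 0.0
      vertex 13.0 0.0 9.0
    endloop
  endfacet
  facet normal 0.0000 -1.0000 0.0000
    outer loop
      vertex 0.0 0.0 0.0
      vertex 13.0 0.0 9.0
      vertex 0.0 0.0 9.0
    endloop
  endfacet
  facet normal 0.0000 1.0000 0.0000
    outer loop
      vertex 13.0 8.0 9.0
      vertex 13.0 8.0 0.0
      vertex 0.0 8.0 0.0
    endloop
  endfacet
  facet normal 0.0000 1.0000 0.0000
    outer loop
      vertex 0.0 8.0 9.0
      vertex 13.0 8.0 9.0
      vertex 0.0 8.0 0.0
    endloop
  endfacet
  facet normal -1.0000 0.0000 0.0000
    outer loop
      vertex 0.0 8.0 9.0
      vertex 0.0 8.0 0.0
      vertex 0.0 0.0 0.0
    endloop
  endfacet
  facet normal -1.0000 0.0000 0.0000
    outer loop
      vertex 0.0 0.0 9.0
      vertex 0.0 8.0 9.0
      vertex 0.0 0.0 0.0
    endloop
  endfacet
  facet normal 1.0000 0.0000 0.0000
    outer loop
      vertex 13.0 0.0 0.0
      vertex 13.0 8.0 0.0
      vertex 13.0 8.0 9.0
    endloop
  endfacet
  facet normal 1.0000 0.0000 0.0000
    outer loop
      vertex 13.0 0.0 0.0
      vertex 13.0 8.0 9.0
      vertex 13.0 0.0 9.0
    endloop
  endfacet
endsolid part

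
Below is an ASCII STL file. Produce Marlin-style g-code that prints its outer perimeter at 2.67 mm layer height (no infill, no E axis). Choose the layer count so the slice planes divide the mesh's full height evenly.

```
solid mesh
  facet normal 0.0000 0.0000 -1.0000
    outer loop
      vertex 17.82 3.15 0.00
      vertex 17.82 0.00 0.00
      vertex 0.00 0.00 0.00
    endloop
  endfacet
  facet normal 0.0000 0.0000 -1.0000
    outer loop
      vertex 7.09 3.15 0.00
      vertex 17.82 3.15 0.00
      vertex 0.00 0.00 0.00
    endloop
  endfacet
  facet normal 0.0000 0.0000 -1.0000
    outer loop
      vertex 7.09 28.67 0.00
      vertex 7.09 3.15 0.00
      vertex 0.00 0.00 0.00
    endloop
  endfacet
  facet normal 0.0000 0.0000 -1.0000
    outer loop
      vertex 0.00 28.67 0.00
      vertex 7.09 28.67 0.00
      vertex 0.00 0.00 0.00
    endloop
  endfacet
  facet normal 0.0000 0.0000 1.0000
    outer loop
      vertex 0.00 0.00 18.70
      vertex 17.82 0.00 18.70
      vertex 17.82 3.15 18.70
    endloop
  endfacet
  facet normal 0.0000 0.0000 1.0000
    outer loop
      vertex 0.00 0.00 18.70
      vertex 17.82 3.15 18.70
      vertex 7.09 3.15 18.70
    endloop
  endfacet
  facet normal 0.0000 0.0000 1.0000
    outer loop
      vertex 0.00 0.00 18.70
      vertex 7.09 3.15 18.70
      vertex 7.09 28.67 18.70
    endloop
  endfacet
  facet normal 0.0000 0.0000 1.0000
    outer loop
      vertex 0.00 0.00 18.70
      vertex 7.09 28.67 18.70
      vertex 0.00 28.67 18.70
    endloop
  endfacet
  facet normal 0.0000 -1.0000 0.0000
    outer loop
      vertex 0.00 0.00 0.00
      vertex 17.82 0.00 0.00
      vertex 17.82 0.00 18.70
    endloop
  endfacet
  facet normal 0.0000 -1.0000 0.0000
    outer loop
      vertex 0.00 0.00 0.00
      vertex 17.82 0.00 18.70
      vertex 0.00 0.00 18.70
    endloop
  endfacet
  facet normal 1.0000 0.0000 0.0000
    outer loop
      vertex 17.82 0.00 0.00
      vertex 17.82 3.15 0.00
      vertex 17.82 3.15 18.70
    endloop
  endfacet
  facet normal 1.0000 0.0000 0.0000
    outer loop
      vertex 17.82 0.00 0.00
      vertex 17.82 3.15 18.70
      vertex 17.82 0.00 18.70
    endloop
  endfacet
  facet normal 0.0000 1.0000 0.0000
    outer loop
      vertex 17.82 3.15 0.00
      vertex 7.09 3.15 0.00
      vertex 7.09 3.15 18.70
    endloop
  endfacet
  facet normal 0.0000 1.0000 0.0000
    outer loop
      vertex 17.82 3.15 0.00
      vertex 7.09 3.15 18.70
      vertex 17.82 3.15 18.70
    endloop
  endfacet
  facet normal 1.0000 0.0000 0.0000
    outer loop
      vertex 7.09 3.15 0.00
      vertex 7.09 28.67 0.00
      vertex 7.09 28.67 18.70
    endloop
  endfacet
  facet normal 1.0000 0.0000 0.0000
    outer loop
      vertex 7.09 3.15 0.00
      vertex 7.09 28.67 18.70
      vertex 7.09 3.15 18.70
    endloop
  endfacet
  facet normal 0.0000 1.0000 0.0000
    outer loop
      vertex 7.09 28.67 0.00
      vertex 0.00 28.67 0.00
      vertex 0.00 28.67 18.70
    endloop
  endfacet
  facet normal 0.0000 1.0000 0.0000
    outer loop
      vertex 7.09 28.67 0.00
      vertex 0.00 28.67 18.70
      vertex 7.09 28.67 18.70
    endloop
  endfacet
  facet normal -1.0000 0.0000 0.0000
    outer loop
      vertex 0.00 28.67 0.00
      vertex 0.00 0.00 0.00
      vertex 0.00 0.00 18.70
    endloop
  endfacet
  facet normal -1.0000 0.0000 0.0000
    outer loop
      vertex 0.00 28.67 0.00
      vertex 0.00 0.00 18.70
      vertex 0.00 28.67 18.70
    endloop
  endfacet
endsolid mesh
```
; perimeter-only toolpath
G21 ; units = mm
G90 ; absolute positioning
G28 ; home
; layer 1
G0 Z2.67
G0 X0.00 Y0.00
G1 X17.82 Y0.00
G1 X17.82 Y3.15
G1 X7.09 Y3.15
G1 X7.09 Y28.67
G1 X0.00 Y28.67
G1 X0.00 Y0.00
; layer 2
G0 Z5.34
G0 X0.00 Y0.00
G1 X17.82 Y0.00
G1 X17.82 Y3.15
G1 X7.09 Y3.15
G1 X7.09 Y28.67
G1 X0.00 Y28.67
G1 X0.00 Y0.00
; layer 3
G0 Z8.01
G0 X0.00 Y0.00
G1 X17.82 Y0.00
G1 X17.82 Y3.15
G1 X7.09 Y3.15
G1 X7.09 Y28.67
G1 X0.00 Y28.67
G1 X0.00 Y0.00
; layer 4
G0 Z10.69
G0 X0.00 Y0.00
G1 X17.82 Y0.00
G1 X17.82 Y3.15
G1 X7.09 Y3.15
G1 X7.09 Y28.67
G1 X0.00 Y28.67
G1 X0.00 Y0.00
; layer 5
G0 Z13.36
G0 X0.00 Y0.00
G1 X17.82 Y0.00
G1 X17.82 Y3.15
G1 X7.09 Y3.15
G1 X7.09 Y28.67
G1 X0.00 Y28.67
G1 X0.00 Y0.00
; layer 6
G0 Z16.03
G0 X0.00 Y0.00
G1 X17.82 Y0.00
G1 X17.82 Y3.15
G1 X7.09 Y3.15
G1 X7.09 Y28.67
G1 X0.00 Y28.67
G1 X0.00 Y0.00
; layer 7
G0 Z18.70
G0 X0.00 Y0.00
G1 X17.82 Y0.00
G1 X17.82 Y3.15
G1 X7.09 Y3.15
G1 X7.09 Y28.67
G1 X0.00 Y28.67
G1 X0.00 Y0.00
M2 ; end

The solid is an L-shaped prism: outer 17.8 × 28.7 mm, arm thicknesses ≈ 3.15 mm (horizontal) and 7.09 mm (vertical), extruded 18.7 mm in z. Slicing at Δz = 2.67 mm — 7 equal slices spanning the solid's height, so layer i sits at z = i·h/7 — gives 7 non-empty perimeters. Each is a 6-segment closed polygon; G0 lifts to the layer z and rapids to the start vertex, then G1 traces the edges.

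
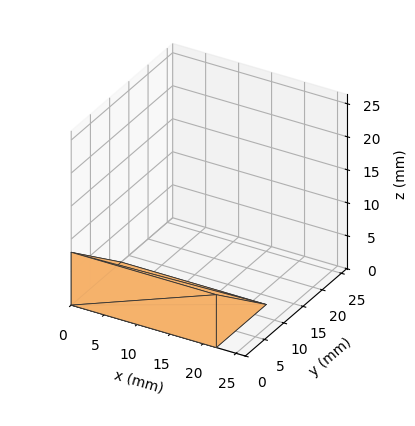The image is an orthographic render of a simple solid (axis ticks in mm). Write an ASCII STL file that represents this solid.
Reading the render: the shape is a wedge (ramp): 22 × 13 mm base, rising to 8 mm along the y=0 edge and sloping linearly to z=0 at y=13 (dimensions read to the nearest mm from the axis ticks). For the STL, each face is triangulated and given an outward normal.

solid part
  facet normal 0.0000 0.0000 -1.0000
    outer loop
      vertex 22.00 13.00 0.00
      vertex 22.00 0.00 0.00
      vertex 0.00 0.00 0.00
    endloop
  endfacet
  facet normal 0.0000 0.0000 -1.0000
    outer loop
      vertex 0.00 13.00 0.00
      vertex 22.00 13.00 0.00
      vertex 0.00 0.00 0.00
    endloop
  endfacet
  facet normal 0.0000 -1.0000 0.0000
    outer loop
      vertex 0.00 0.00 0.00
      vertex 22.00 0.00 0.00
      vertex 22.00 0.00 8.00
    endloop
  endfacet
  facet normal 0.0000 -1.0000 0.0000
    outer loop
      vertex 0.00 0.00 0.00
      vertex 22.00 0.00 8.00
      vertex 0.00 0.00 8.00
    endloop
  endfacet
  facet normal 0.0000 0.5241 0.8517
    outer loop
      vertex 0.00 0.00 8.00
      vertex 22.00 0.00 8.00
      vertex 22.00 13.00 0.00
    endloop
  endfacet
  facet normal 0.0000 0.5241 0.8517
    outer loop
      vertex 0.00 0.00 8.00
      vertex 22.00 13.00 0.00
      vertex 0.00 13.00 0.00
    endloop
  endfacet
  facet normal -1.0000 0.0000 0.0000
    outer loop
      vertex 0.00 0.00 8.00
      vertex 0.00 13.00 0.00
      vertex 0.00 0.00 0.00
    endloop
  endfacet
  facet normal 1.0000 0.0000 0.0000
    outer loop
      vertex 22.00 0.00 0.00
      vertex 22.00 13.00 0.00
      vertex 22.00 0.00 8.00
    endloop
  endfacet
endsolid part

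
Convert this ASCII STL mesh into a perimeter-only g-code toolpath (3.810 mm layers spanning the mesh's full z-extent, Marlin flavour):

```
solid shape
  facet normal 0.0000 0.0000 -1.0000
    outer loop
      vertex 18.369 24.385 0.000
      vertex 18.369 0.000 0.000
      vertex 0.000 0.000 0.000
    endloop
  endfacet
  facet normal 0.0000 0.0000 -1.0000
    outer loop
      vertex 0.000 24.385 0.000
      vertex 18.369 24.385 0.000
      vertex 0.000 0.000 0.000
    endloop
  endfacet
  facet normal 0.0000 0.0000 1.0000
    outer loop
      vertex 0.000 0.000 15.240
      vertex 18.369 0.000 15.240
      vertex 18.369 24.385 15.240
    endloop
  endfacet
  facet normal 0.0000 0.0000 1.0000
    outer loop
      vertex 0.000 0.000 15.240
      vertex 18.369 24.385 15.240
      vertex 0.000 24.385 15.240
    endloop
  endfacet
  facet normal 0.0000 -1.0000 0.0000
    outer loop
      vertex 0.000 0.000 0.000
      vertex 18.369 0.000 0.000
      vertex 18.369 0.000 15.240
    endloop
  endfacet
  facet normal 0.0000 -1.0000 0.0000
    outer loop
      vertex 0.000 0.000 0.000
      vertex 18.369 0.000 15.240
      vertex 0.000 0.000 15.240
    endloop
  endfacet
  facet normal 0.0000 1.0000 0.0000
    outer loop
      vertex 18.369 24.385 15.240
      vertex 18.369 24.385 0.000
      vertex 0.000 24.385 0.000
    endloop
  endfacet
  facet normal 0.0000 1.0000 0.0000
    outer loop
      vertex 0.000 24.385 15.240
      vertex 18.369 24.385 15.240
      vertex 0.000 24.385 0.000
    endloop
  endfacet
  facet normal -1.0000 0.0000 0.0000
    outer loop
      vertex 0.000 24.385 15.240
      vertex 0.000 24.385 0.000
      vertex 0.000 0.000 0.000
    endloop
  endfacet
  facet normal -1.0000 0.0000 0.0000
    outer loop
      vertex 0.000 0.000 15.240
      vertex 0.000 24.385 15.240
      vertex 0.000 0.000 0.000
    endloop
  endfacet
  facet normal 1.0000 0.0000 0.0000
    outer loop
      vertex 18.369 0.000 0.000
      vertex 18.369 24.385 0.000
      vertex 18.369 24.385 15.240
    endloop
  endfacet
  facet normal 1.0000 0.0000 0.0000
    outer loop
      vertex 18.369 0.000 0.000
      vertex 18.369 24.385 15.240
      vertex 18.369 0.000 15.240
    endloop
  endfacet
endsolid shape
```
; perimeter-only toolpath
G21 ; units = mm
G90 ; absolute positioning
G28 ; home
; layer 1
G0 Z3.810
G0 X0.000 Y0.000
G1 X18.369 Y0.000
G1 X18.369 Y24.385
G1 X0.000 Y24.385
G1 X0.000 Y0.000
; layer 2
G0 Z7.620
G0 X0.000 Y0.000
G1 X18.369 Y0.000
G1 X18.369 Y24.385
G1 X0.000 Y24.385
G1 X0.000 Y0.000
; layer 3
G0 Z11.430
G0 X0.000 Y0.000
G1 X18.369 Y0.000
G1 X18.369 Y24.385
G1 X0.000 Y24.385
G1 X0.000 Y0.000
; layer 4
G0 Z15.240
G0 X0.000 Y0.000
G1 X18.369 Y0.000
G1 X18.369 Y24.385
G1 X0.000 Y24.385
G1 X0.000 Y0.000
M2 ; end

The solid is a rectangular box, roughly 18.4 × 24.4 mm footprint and 15.2 mm tall. Slicing at Δz = 3.810 mm — 4 equal slices spanning the solid's height, so layer i sits at z = i·h/4 — gives 4 non-empty perimeters. Each is a 4-segment closed polygon; G0 lifts to the layer z and rapids to the start vertex, then G1 traces the edges.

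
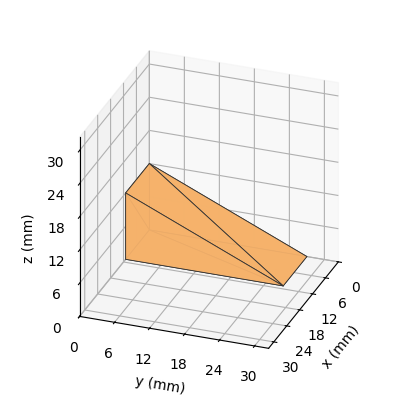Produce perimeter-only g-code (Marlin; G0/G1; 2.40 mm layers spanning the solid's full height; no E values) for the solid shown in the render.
Reading the render: the shape is a wedge (ramp): 11 × 27 mm base, rising to 12 mm along the y=0 edge and sloping linearly to z=0 at y=27 (dimensions read to the nearest mm from the axis ticks). For the g-code, the solid's height is divided into equal slices at the stated Δz and each level perimeter traced with G1 moves after a G0 lift.

; perimeter-only toolpath
G21 ; units = mm
G90 ; absolute positioning
G28 ; home
; layer 1
G0 Z2.40
G0 X0.00 Y0.00
G1 X11.00 Y0.00
G1 X11.00 Y21.60
G1 X0.00 Y21.60
G1 X0.00 Y0.00
; layer 2
G0 Z4.80
G0 X0.00 Y0.00
G1 X11.00 Y0.00
G1 X11.00 Y16.20
G1 X0.00 Y16.20
G1 X0.00 Y0.00
; layer 3
G0 Z7.20
G0 X0.00 Y0.00
G1 X11.00 Y0.00
G1 X11.00 Y10.80
G1 X0.00 Y10.80
G1 X0.00 Y0.00
; layer 4
G0 Z9.60
G0 X0.00 Y0.00
G1 X11.00 Y0.00
G1 X11.00 Y5.40
G1 X0.00 Y5.40
G1 X0.00 Y0.00
M2 ; end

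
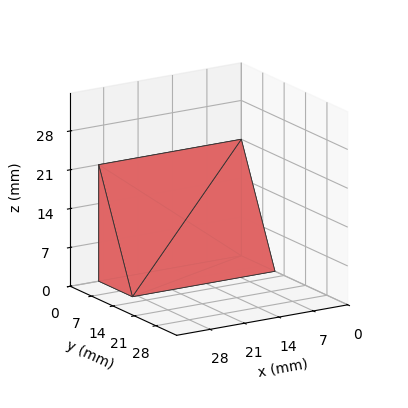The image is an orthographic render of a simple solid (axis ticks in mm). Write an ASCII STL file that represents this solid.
Reading the render: the shape is a wedge (ramp): 29 × 11 mm base, rising to 21 mm along the y=0 edge and sloping linearly to z=0 at y=11 (dimensions read to the nearest mm from the axis ticks). For the STL, each face is triangulated and given an outward normal.

solid part
  facet normal 0.0000 0.0000 -1.0000
    outer loop
      vertex 29.000 11.000 0.000
      vertex 29.000 0.000 0.000
      vertex 0.000 0.000 0.000
    endloop
  endfacet
  facet normal 0.0000 0.0000 -1.0000
    outer loop
      vertex 0.000 11.000 0.000
      vertex 29.000 11.000 0.000
      vertex 0.000 0.000 0.000
    endloop
  endfacet
  facet normal 0.0000 -1.0000 0.0000
    outer loop
      vertex 0.000 0.000 0.000
      vertex 29.000 0.000 0.000
      vertex 29.000 0.000 21.000
    endloop
  endfacet
  facet normal 0.0000 -1.0000 0.0000
    outer loop
      vertex 0.000 0.000 0.000
      vertex 29.000 0.000 21.000
      vertex 0.000 0.000 21.000
    endloop
  endfacet
  facet normal 0.0000 0.8858 0.4640
    outer loop
      vertex 0.000 0.000 21.000
      vertex 29.000 0.000 21.000
      vertex 29.000 11.000 0.000
    endloop
  endfacet
  facet normal 0.0000 0.8858 0.4640
    outer loop
      vertex 0.000 0.000 21.000
      vertex 29.000 11.000 0.000
      vertex 0.000 11.000 0.000
    endloop
  endfacet
  facet normal -1.0000 0.0000 0.0000
    outer loop
      vertex 0.000 0.000 21.000
      vertex 0.000 11.000 0.000
      vertex 0.000 0.000 0.000
    endloop
  endfacet
  facet normal 1.0000 0.0000 0.0000
    outer loop
      vertex 29.000 0.000 0.000
      vertex 29.000 11.000 0.000
      vertex 29.000 0.000 21.000
    endloop
  endfacet
endsolid part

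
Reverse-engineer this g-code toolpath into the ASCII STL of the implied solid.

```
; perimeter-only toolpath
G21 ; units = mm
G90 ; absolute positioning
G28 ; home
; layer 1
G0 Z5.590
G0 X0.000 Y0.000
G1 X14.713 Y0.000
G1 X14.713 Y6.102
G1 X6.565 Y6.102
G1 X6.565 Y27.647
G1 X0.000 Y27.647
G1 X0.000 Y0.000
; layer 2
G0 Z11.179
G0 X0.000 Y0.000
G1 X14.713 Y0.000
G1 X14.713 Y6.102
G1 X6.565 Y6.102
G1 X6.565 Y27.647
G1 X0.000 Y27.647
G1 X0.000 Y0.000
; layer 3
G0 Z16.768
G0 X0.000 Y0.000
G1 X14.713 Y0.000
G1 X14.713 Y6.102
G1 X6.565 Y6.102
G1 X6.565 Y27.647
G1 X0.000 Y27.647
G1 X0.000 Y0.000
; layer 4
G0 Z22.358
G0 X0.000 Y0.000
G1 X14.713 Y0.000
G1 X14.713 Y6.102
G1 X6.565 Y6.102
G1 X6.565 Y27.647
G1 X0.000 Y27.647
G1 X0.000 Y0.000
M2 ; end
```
solid part
  facet normal 0.0000 0.0000 -1.0000
    outer loop
      vertex 14.713 6.102 0.000
      vertex 14.713 0.000 0.000
      vertex 0.000 0.000 0.000
    endloop
  endfacet
  facet normal 0.0000 0.0000 -1.0000
    outer loop
      vertex 6.565 6.102 0.000
      vertex 14.713 6.102 0.000
      vertex 0.000 0.000 0.000
    endloop
  endfacet
  facet normal 0.0000 0.0000 -1.0000
    outer loop
      vertex 6.565 27.647 0.000
      vertex 6.565 6.102 0.000
      vertex 0.000 0.000 0.000
    endloop
  endfacet
  facet normal 0.0000 0.0000 -1.0000
    outer loop
      vertex 0.000 27.647 0.000
      vertex 6.565 27.647 0.000
      vertex 0.000 0.000 0.000
    endloop
  endfacet
  facet normal 0.0000 0.0000 1.0000
    outer loop
      vertex 0.000 0.000 22.358
      vertex 14.713 0.000 22.358
      vertex 14.713 6.102 22.358
    endloop
  endfacet
  facet normal 0.0000 0.0000 1.0000
    outer loop
      vertex 0.000 0.000 22.358
      vertex 14.713 6.102 22.358
      vertex 6.565 6.102 22.358
    endloop
  endfacet
  facet normal 0.0000 0.0000 1.0000
    outer loop
      vertex 0.000 0.000 22.358
      vertex 6.565 6.102 22.358
      vertex 6.565 27.647 22.358
    endloop
  endfacet
  facet normal 0.0000 0.0000 1.0000
    outer loop
      vertex 0.000 0.000 22.358
      vertex 6.565 27.647 22.358
      vertex 0.000 27.647 22.358
    endloop
  endfacet
  facet normal 0.0000 -1.0000 0.0000
    outer loop
      vertex 0.000 0.000 0.000
      vertex 14.713 0.000 0.000
      vertex 14.713 0.000 22.358
    endloop
  endfacet
  facet normal 0.0000 -1.0000 0.0000
    outer loop
      vertex 0.000 0.000 0.000
      vertex 14.713 0.000 22.358
      vertex 0.000 0.000 22.358
    endloop
  endfacet
  facet normal 1.0000 0.0000 0.0000
    outer loop
      vertex 14.713 0.000 0.000
      vertex 14.713 6.102 0.000
      vertex 14.713 6.102 22.358
    endloop
  endfacet
  facet normal 1.0000 0.0000 0.0000
    outer loop
      vertex 14.713 0.000 0.000
      vertex 14.713 6.102 22.358
      vertex 14.713 0.000 22.358
    endloop
  endfacet
  facet normal 0.0000 1.0000 0.0000
    outer loop
      vertex 14.713 6.102 0.000
      vertex 6.565 6.102 0.000
      vertex 6.565 6.102 22.358
    endloop
  endfacet
  facet normal 0.0000 1.0000 0.0000
    outer loop
      vertex 14.713 6.102 0.000
      vertex 6.565 6.102 22.358
      vertex 14.713 6.102 22.358
    endloop
  endfacet
  facet normal 1.0000 0.0000 0.0000
    outer loop
      vertex 6.565 6.102 0.000
      vertex 6.565 27.647 0.000
      vertex 6.565 27.647 22.358
    endloop
  endfacet
  facet normal 1.0000 0.0000 0.0000
    outer loop
      vertex 6.565 6.102 0.000
      vertex 6.565 27.647 22.358
      vertex 6.565 6.102 22.358
    endloop
  endfacet
  facet normal 0.0000 1.0000 0.0000
    outer loop
      vertex 6.565 27.647 0.000
      vertex 0.000 27.647 0.000
      vertex 0.000 27.647 22.358
    endloop
  endfacet
  facet normal 0.0000 1.0000 0.0000
    outer loop
      vertex 6.565 27.647 0.000
      vertex 0.000 27.647 22.358
      vertex 6.565 27.647 22.358
    endloop
  endfacet
  facet normal -1.0000 0.0000 0.0000
    outer loop
      vertex 0.000 27.647 0.000
      vertex 0.000 0.000 0.000
      vertex 0.000 0.000 22.358
    endloop
  endfacet
  facet normal -1.0000 0.0000 0.0000
    outer loop
      vertex 0.000 27.647 0.000
      vertex 0.000 0.000 22.358
      vertex 0.000 27.647 22.358
    endloop
  endfacet
endsolid part

The G0 Z moves step by Δz≈5.590 mm. Every layer's G1 loop is the same polygon, so the solid is a straight extrusion of it from z=0 to z≈22.4. Closing with flat bottom and top caps and triangulating gives 20 facets — an L-shaped prism: outer 14.7 × 27.6 mm, arm thicknesses ≈ 6.1 mm (horizontal) and 6.57 mm (vertical), extruded 22.4 mm in z.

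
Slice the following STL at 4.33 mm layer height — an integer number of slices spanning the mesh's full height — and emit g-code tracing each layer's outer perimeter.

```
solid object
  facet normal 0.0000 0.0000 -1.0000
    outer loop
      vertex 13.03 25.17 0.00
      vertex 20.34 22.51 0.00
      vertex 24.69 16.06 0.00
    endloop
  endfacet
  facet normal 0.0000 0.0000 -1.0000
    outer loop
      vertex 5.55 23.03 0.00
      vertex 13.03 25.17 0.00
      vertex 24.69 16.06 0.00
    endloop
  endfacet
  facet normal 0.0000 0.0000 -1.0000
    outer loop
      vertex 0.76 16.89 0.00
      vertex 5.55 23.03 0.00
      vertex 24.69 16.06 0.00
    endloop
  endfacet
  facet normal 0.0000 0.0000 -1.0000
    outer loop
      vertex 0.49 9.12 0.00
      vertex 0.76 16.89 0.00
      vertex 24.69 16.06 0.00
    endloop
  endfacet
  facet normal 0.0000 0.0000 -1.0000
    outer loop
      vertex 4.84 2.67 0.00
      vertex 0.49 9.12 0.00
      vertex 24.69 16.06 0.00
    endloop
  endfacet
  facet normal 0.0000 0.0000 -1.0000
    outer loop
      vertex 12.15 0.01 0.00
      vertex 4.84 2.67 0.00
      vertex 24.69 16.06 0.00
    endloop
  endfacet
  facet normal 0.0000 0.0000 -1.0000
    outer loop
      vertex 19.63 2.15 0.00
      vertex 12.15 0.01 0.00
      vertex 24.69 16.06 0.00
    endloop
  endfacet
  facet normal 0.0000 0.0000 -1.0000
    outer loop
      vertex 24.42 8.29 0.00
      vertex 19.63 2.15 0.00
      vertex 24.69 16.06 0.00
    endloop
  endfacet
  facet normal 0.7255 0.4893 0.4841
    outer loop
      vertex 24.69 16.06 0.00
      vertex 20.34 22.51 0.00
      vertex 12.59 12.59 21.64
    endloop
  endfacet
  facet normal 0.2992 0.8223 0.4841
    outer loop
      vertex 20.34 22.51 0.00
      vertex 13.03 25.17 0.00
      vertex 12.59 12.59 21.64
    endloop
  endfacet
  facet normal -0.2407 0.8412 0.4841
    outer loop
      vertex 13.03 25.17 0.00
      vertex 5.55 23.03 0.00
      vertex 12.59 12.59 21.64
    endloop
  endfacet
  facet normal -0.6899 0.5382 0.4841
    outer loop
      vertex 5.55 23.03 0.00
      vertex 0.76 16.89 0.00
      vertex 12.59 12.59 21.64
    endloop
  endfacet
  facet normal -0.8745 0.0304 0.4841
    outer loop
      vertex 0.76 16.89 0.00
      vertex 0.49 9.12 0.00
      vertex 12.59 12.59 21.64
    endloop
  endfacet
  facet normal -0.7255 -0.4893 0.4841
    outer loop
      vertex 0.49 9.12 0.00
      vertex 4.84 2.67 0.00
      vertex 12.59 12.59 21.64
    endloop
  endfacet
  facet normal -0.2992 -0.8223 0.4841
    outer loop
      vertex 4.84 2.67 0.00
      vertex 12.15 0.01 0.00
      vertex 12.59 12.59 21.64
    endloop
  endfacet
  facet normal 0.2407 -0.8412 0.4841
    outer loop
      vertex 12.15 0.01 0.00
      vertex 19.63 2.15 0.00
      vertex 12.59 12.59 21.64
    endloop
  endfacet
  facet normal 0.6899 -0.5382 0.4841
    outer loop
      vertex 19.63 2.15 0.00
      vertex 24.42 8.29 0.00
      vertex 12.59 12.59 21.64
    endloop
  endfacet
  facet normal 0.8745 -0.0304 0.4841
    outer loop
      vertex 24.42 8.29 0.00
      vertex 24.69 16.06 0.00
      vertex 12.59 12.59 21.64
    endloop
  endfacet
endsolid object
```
; perimeter-only toolpath
G21 ; units = mm
G90 ; absolute positioning
G28 ; home
; layer 1
G0 Z4.33
G0 X22.27 Y15.37
G1 X18.79 Y20.53
G1 X12.94 Y22.65
G1 X6.96 Y20.94
G1 X3.13 Y16.03
G1 X2.91 Y9.81
G1 X6.39 Y4.65
G1 X12.24 Y2.53
G1 X18.22 Y4.24
G1 X22.05 Y9.15
G1 X22.27 Y15.37
; layer 2
G0 Z8.66
G0 X19.85 Y14.67
G1 X17.24 Y18.54
G1 X12.85 Y20.14
G1 X8.37 Y18.85
G1 X5.49 Y15.17
G1 X5.33 Y10.51
G1 X7.94 Y6.64
G1 X12.33 Y5.04
G1 X16.81 Y6.33
G1 X19.69 Y10.01
G1 X19.85 Y14.67
; layer 3
G0 Z12.98
G0 X17.43 Y13.98
G1 X15.69 Y16.56
G1 X12.77 Y17.62
G1 X9.77 Y16.77
G1 X7.86 Y14.31
G1 X7.75 Y11.20
G1 X9.49 Y8.62
G1 X12.41 Y7.56
G1 X15.41 Y8.41
G1 X17.32 Y10.87
G1 X17.43 Y13.98
; layer 4
G0 Z17.31
G0 X15.01 Y13.28
G1 X14.14 Y14.57
G1 X12.68 Y15.11
G1 X11.18 Y14.68
G1 X10.22 Y13.45
G1 X10.17 Y11.90
G1 X11.04 Y10.61
G1 X12.50 Y10.07
G1 X14.00 Y10.50
G1 X14.96 Y11.73
G1 X15.01 Y13.28
M2 ; end

The solid is a regular 10-sided pyramid, base circumscribed radius ≈ 12.6 mm, apex at z ≈ 21.6 mm. Slicing at Δz = 4.33 mm — 5 equal slices spanning the solid's height, so layer i sits at z = i·h/5 — gives 4 non-empty perimeters. Each is a 10-segment closed polygon; G0 lifts to the layer z and rapids to the start vertex, then G1 traces the edges. The cross-section shrinks linearly with z (the slice at the apex is degenerate and omitted).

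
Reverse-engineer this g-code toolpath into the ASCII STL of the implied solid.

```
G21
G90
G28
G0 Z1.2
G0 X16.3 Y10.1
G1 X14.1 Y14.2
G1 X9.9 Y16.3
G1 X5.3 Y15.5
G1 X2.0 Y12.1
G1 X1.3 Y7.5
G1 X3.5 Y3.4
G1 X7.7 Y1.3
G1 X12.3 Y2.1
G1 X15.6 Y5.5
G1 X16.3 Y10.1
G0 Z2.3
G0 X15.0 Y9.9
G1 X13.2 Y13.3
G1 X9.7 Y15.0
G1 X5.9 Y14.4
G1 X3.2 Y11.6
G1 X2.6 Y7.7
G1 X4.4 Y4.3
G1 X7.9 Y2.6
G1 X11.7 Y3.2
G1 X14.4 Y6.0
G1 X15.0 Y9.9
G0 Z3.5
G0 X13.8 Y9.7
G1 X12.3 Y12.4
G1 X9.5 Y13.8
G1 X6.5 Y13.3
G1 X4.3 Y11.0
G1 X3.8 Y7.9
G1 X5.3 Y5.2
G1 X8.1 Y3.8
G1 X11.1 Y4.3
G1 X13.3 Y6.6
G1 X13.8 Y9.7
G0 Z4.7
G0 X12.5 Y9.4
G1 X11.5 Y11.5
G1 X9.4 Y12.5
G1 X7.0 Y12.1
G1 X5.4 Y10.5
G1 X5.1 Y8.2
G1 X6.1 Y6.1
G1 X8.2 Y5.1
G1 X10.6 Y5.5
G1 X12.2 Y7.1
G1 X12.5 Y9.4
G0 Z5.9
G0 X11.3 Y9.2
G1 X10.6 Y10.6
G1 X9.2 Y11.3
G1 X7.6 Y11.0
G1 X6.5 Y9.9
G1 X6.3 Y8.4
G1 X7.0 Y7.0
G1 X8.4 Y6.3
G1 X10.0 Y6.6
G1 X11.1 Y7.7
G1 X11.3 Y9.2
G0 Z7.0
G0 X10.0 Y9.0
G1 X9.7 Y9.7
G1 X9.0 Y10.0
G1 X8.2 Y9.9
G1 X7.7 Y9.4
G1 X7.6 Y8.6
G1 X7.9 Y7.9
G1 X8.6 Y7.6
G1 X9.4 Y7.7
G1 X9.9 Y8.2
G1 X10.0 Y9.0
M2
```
solid part
  facet normal 0.0000 0.0000 -1.0000
    outer loop
      vertex 10.1 17.5 0.0
      vertex 15.0 15.1 0.0
      vertex 17.5 10.3 0.0
    endloop
  endfacet
  facet normal 0.0000 0.0000 -1.0000
    outer loop
      vertex 4.7 16.6 0.0
      vertex 10.1 17.5 0.0
      vertex 17.5 10.3 0.0
    endloop
  endfacet
  facet normal 0.0000 0.0000 -1.0000
    outer loop
      vertex 0.9 12.7 0.0
      vertex 4.7 16.6 0.0
      vertex 17.5 10.3 0.0
    endloop
  endfacet
  facet normal 0.0000 0.0000 -1.0000
    outer loop
      vertex 0.1 7.3 0.0
      vertex 0.9 12.7 0.0
      vertex 17.5 10.3 0.0
    endloop
  endfacet
  facet normal 0.0000 0.0000 -1.0000
    outer loop
      vertex 2.6 2.5 0.0
      vertex 0.1 7.3 0.0
      vertex 17.5 10.3 0.0
    endloop
  endfacet
  facet normal 0.0000 0.0000 -1.0000
    outer loop
      vertex 7.5 0.1 0.0
      vertex 2.6 2.5 0.0
      vertex 17.5 10.3 0.0
    endloop
  endfacet
  facet normal 0.0000 0.0000 -1.0000
    outer loop
      vertex 12.9 1.0 0.0
      vertex 7.5 0.1 0.0
      vertex 17.5 10.3 0.0
    endloop
  endfacet
  facet normal 0.0000 0.0000 -1.0000
    outer loop
      vertex 16.7 4.9 0.0
      vertex 12.9 1.0 0.0
      vertex 17.5 10.3 0.0
    endloop
  endfacet
  facet normal 0.6192 0.3225 0.7160
    outer loop
      vertex 17.5 10.3 0.0
      vertex 15.0 15.1 0.0
      vertex 8.8 8.8 8.2
    endloop
  endfacet
  facet normal 0.3075 0.6279 0.7149
    outer loop
      vertex 15.0 15.1 0.0
      vertex 10.1 17.5 0.0
      vertex 8.8 8.8 8.2
    endloop
  endfacet
  facet normal -0.1151 0.6904 0.7142
    outer loop
      vertex 10.1 17.5 0.0
      vertex 4.7 16.6 0.0
      vertex 8.8 8.8 8.2
    endloop
  endfacet
  facet normal -0.5009 0.4881 0.7147
    outer loop
      vertex 4.7 16.6 0.0
      vertex 0.9 12.7 0.0
      vertex 8.8 8.8 8.2
    endloop
  endfacet
  facet normal -0.6916 0.1025 0.7150
    outer loop
      vertex 0.9 12.7 0.0
      vertex 0.1 7.3 0.0
      vertex 8.8 8.8 8.2
    endloop
  endfacet
  facet normal -0.6192 -0.3225 0.7160
    outer loop
      vertex 0.1 7.3 0.0
      vertex 2.6 2.5 0.0
      vertex 8.8 8.8 8.2
    endloop
  endfacet
  facet normal -0.3075 -0.6279 0.7149
    outer loop
      vertex 2.6 2.5 0.0
      vertex 7.5 0.1 0.0
      vertex 8.8 8.8 8.2
    endloop
  endfacet
  facet normal 0.1151 -0.6904 0.7142
    outer loop
      vertex 7.5 0.1 0.0
      vertex 12.9 1.0 0.0
      vertex 8.8 8.8 8.2
    endloop
  endfacet
  facet normal 0.5009 -0.4881 0.7147
    outer loop
      vertex 12.9 1.0 0.0
      vertex 16.7 4.9 0.0
      vertex 8.8 8.8 8.2
    endloop
  endfacet
  facet normal 0.6916 -0.1025 0.7150
    outer loop
      vertex 16.7 4.9 0.0
      vertex 17.5 10.3 0.0
      vertex 8.8 8.8 8.2
    endloop
  endfacet
endsolid part

The G0 Z moves step by Δz≈1.2 mm. The G1 loops shrink linearly with z, so the solid tapers from its base footprint up to z≈8.2. Closing with a flat bottom cap and the tapered top and triangulating gives 18 facets — a regular 10-sided pyramid, base circumscribed radius ≈ 8.8 mm, apex at z ≈ 8.2 mm.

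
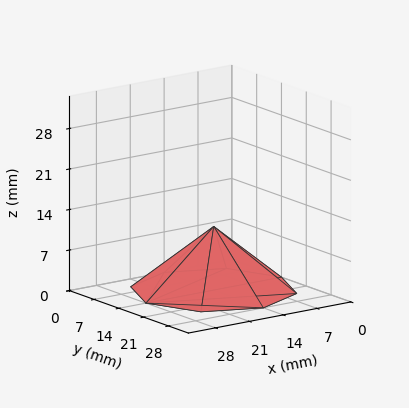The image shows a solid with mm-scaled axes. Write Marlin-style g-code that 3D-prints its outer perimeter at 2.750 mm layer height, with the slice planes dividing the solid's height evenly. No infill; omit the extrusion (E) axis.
Reading the render: the shape is a regular 8-sided pyramid, base circumscribed radius ≈ 14 mm, apex at z ≈ 11 mm (dimensions read to the nearest mm from the axis ticks). For the g-code, the solid's height is divided into equal slices at the stated Δz and each level perimeter traced with G1 moves after a G0 lift.

; perimeter-only toolpath
G21 ; units = mm
G90 ; absolute positioning
G28 ; home
; layer 1
G0 Z2.750
G0 X24.500 Y14.000
G1 X21.424 Y21.424
G1 X14.000 Y24.500
G1 X6.576 Y21.424
G1 X3.500 Y14.000
G1 X6.576 Y6.576
G1 X14.000 Y3.500
G1 X21.424 Y6.576
G1 X24.500 Y14.000
; layer 2
G0 Z5.500
G0 X21.000 Y14.000
G1 X18.950 Y18.950
G1 X14.000 Y21.000
G1 X9.050 Y18.950
G1 X7.000 Y14.000
G1 X9.050 Y9.050
G1 X14.000 Y7.000
G1 X18.950 Y9.050
G1 X21.000 Y14.000
; layer 3
G0 Z8.250
G0 X17.500 Y14.000
G1 X16.475 Y16.475
G1 X14.000 Y17.500
G1 X11.525 Y16.475
G1 X10.500 Y14.000
G1 X11.525 Y11.525
G1 X14.000 Y10.500
G1 X16.475 Y11.525
G1 X17.500 Y14.000
M2 ; end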